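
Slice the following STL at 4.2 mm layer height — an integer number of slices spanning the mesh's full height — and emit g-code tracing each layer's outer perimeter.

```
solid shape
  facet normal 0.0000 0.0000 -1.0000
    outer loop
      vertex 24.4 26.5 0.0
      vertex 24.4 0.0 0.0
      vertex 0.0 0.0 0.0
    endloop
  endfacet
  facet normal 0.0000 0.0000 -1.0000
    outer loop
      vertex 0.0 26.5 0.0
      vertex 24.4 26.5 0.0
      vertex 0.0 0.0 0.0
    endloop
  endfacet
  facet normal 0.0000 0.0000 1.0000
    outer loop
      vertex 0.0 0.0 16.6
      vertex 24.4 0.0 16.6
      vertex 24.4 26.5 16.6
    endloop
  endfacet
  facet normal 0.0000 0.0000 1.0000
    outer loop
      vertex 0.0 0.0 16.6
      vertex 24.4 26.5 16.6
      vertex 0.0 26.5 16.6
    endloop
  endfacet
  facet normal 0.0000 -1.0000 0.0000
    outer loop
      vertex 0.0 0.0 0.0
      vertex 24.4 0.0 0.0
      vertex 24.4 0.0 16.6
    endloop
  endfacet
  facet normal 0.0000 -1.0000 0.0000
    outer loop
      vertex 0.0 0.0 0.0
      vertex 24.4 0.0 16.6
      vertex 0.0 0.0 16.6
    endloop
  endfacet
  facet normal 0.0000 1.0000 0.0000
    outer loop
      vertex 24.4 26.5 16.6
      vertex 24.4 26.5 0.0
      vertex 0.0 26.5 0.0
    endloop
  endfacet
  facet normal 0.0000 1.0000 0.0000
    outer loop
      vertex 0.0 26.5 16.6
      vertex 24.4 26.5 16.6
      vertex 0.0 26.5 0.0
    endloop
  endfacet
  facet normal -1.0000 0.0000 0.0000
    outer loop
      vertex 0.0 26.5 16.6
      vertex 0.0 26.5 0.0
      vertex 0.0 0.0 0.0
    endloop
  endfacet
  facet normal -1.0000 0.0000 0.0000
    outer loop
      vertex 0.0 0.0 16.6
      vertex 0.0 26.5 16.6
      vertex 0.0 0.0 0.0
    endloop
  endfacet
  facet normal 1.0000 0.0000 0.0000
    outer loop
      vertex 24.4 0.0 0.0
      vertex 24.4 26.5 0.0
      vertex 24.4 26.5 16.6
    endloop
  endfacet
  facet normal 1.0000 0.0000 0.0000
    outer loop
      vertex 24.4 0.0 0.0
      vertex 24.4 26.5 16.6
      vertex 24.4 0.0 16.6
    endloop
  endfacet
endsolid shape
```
; perimeter-only toolpath
G21 ; units = mm
G90 ; absolute positioning
G28 ; home
; layer 1
G0 Z4.2
G0 X0.0 Y0.0
G1 X24.4 Y0.0
G1 X24.4 Y26.5
G1 X0.0 Y26.5
G1 X0.0 Y0.0
; layer 2
G0 Z8.3
G0 X0.0 Y0.0
G1 X24.4 Y0.0
G1 X24.4 Y26.5
G1 X0.0 Y26.5
G1 X0.0 Y0.0
; layer 3
G0 Z12.5
G0 X0.0 Y0.0
G1 X24.4 Y0.0
G1 X24.4 Y26.5
G1 X0.0 Y26.5
G1 X0.0 Y0.0
; layer 4
G0 Z16.6
G0 X0.0 Y0.0
G1 X24.4 Y0.0
G1 X24.4 Y26.5
G1 X0.0 Y26.5
G1 X0.0 Y0.0
M2 ; end

The solid is a rectangular box, roughly 24.4 × 26.5 mm footprint and 16.6 mm tall. Slicing at Δz = 4.2 mm — 4 equal slices spanning the solid's height, so layer i sits at z = i·h/4 — gives 4 non-empty perimeters. Each is a 4-segment closed polygon; G0 lifts to the layer z and rapids to the start vertex, then G1 traces the edges.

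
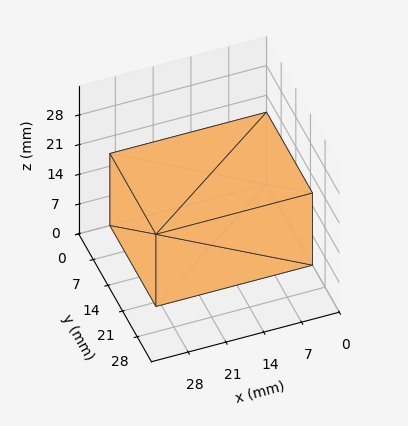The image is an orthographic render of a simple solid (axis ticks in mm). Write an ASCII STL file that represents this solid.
Reading the render: the shape is a rectangular box, roughly 29 × 22 mm footprint and 17 mm tall (dimensions read to the nearest mm from the axis ticks). For the STL, each face is triangulated and given an outward normal.

solid part
  facet normal 0.0000 0.0000 -1.0000
    outer loop
      vertex 29.00 22.00 0.00
      vertex 29.00 0.00 0.00
      vertex 0.00 0.00 0.00
    endloop
  endfacet
  facet normal 0.0000 0.0000 -1.0000
    outer loop
      vertex 0.00 22.00 0.00
      vertex 29.00 22.00 0.00
      vertex 0.00 0.00 0.00
    endloop
  endfacet
  facet normal 0.0000 0.0000 1.0000
    outer loop
      vertex 0.00 0.00 17.00
      vertex 29.00 0.00 17.00
      vertex 29.00 22.00 17.00
    endloop
  endfacet
  facet normal 0.0000 0.0000 1.0000
    outer loop
      vertex 0.00 0.00 17.00
      vertex 29.00 22.00 17.00
      vertex 0.00 22.00 17.00
    endloop
  endfacet
  facet normal 0.0000 -1.0000 0.0000
    outer loop
      vertex 0.00 0.00 0.00
      vertex 29.00 0.00 0.00
      vertex 29.00 0.00 17.00
    endloop
  endfacet
  facet normal 0.0000 -1.0000 0.0000
    outer loop
      vertex 0.00 0.00 0.00
      vertex 29.00 0.00 17.00
      vertex 0.00 0.00 17.00
    endloop
  endfacet
  facet normal 0.0000 1.0000 0.0000
    outer loop
      vertex 29.00 22.00 17.00
      vertex 29.00 22.00 0.00
      vertex 0.00 22.00 0.00
    endloop
  endfacet
  facet normal 0.0000 1.0000 0.0000
    outer loop
      vertex 0.00 22.00 17.00
      vertex 29.00 22.00 17.00
      vertex 0.00 22.00 0.00
    endloop
  endfacet
  facet normal -1.0000 0.0000 0.0000
    outer loop
      vertex 0.00 22.00 17.00
      vertex 0.00 22.00 0.00
      vertex 0.00 0.00 0.00
    endloop
  endfacet
  facet normal -1.0000 0.0000 0.0000
    outer loop
      vertex 0.00 0.00 17.00
      vertex 0.00 22.00 17.00
      vertex 0.00 0.00 0.00
    endloop
  endfacet
  facet normal 1.0000 0.0000 0.0000
    outer loop
      vertex 29.00 0.00 0.00
      vertex 29.00 22.00 0.00
      vertex 29.00 22.00 17.00
    endloop
  endfacet
  facet normal 1.0000 0.0000 0.0000
    outer loop
      vertex 29.00 0.00 0.00
      vertex 29.00 22.00 17.00
      vertex 29.00 0.00 17.00
    endloop
  endfacet
endsolid part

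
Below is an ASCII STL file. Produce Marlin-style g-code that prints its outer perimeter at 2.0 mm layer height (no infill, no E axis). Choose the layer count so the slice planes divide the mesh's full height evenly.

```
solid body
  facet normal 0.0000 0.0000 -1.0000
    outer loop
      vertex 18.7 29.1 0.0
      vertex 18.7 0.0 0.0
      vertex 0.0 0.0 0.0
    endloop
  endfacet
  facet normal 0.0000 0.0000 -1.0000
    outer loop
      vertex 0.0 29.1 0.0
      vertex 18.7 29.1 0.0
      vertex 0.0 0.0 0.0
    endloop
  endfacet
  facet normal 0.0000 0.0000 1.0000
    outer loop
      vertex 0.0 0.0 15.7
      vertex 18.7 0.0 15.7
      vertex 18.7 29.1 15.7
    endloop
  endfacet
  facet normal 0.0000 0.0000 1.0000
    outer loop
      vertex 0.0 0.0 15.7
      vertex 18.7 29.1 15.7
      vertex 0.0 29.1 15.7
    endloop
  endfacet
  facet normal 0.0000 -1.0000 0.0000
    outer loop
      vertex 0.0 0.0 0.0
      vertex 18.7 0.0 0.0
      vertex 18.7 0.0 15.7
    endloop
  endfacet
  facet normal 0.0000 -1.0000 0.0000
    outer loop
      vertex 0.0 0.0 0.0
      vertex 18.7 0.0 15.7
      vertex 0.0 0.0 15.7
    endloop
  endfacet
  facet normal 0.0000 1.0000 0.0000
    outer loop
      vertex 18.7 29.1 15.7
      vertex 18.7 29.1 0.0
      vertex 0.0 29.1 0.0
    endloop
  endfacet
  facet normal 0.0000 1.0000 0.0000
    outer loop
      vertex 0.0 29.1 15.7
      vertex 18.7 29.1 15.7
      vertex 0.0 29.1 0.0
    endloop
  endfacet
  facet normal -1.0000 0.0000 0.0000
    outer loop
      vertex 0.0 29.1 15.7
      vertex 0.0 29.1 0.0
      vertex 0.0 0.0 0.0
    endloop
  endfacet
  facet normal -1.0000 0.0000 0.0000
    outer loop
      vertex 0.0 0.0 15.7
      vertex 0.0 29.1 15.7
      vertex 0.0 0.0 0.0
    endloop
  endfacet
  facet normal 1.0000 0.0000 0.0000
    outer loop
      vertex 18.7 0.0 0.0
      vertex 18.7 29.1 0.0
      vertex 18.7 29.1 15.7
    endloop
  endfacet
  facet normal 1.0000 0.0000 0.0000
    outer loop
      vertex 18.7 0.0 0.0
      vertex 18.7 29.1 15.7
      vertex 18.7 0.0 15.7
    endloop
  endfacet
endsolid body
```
; perimeter-only toolpath
G21 ; units = mm
G90 ; absolute positioning
G28 ; home
; layer 1
G0 Z2.0
G0 X0.0 Y0.0
G1 X18.7 Y0.0
G1 X18.7 Y29.1
G1 X0.0 Y29.1
G1 X0.0 Y0.0
; layer 2
G0 Z3.9
G0 X0.0 Y0.0
G1 X18.7 Y0.0
G1 X18.7 Y29.1
G1 X0.0 Y29.1
G1 X0.0 Y0.0
; layer 3
G0 Z5.9
G0 X0.0 Y0.0
G1 X18.7 Y0.0
G1 X18.7 Y29.1
G1 X0.0 Y29.1
G1 X0.0 Y0.0
; layer 4
G0 Z7.8
G0 X0.0 Y0.0
G1 X18.7 Y0.0
G1 X18.7 Y29.1
G1 X0.0 Y29.1
G1 X0.0 Y0.0
; layer 5
G0 Z9.8
G0 X0.0 Y0.0
G1 X18.7 Y0.0
G1 X18.7 Y29.1
G1 X0.0 Y29.1
G1 X0.0 Y0.0
; layer 6
G0 Z11.8
G0 X0.0 Y0.0
G1 X18.7 Y0.0
G1 X18.7 Y29.1
G1 X0.0 Y29.1
G1 X0.0 Y0.0
; layer 7
G0 Z13.7
G0 X0.0 Y0.0
G1 X18.7 Y0.0
G1 X18.7 Y29.1
G1 X0.0 Y29.1
G1 X0.0 Y0.0
; layer 8
G0 Z15.7
G0 X0.0 Y0.0
G1 X18.7 Y0.0
G1 X18.7 Y29.1
G1 X0.0 Y29.1
G1 X0.0 Y0.0
M2 ; end

The solid is a rectangular box, roughly 18.7 × 29.1 mm footprint and 15.7 mm tall. Slicing at Δz = 2.0 mm — 8 equal slices spanning the solid's height, so layer i sits at z = i·h/8 — gives 8 non-empty perimeters. Each is a 4-segment closed polygon; G0 lifts to the layer z and rapids to the start vertex, then G1 traces the edges.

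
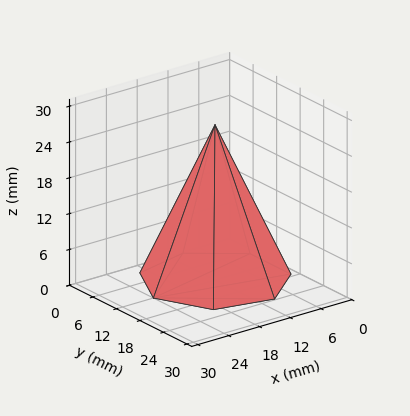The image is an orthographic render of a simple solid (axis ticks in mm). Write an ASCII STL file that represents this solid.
Reading the render: the shape is a regular 7-sided pyramid, base circumscribed radius ≈ 12 mm, apex at z ≈ 26 mm (dimensions read to the nearest mm from the axis ticks). For the STL, each face is triangulated and given an outward normal.

solid part
  facet normal 0.0000 0.0000 -1.0000
    outer loop
      vertex 9.330 23.699 0.000
      vertex 19.482 21.382 0.000
      vertex 24.000 12.000 0.000
    endloop
  endfacet
  facet normal 0.0000 0.0000 -1.0000
    outer loop
      vertex 1.188 17.207 0.000
      vertex 9.330 23.699 0.000
      vertex 24.000 12.000 0.000
    endloop
  endfacet
  facet normal 0.0000 0.0000 -1.0000
    outer loop
      vertex 1.188 6.793 0.000
      vertex 1.188 17.207 0.000
      vertex 24.000 12.000 0.000
    endloop
  endfacet
  facet normal 0.0000 0.0000 -1.0000
    outer loop
      vertex 9.330 0.301 0.000
      vertex 1.188 6.793 0.000
      vertex 24.000 12.000 0.000
    endloop
  endfacet
  facet normal 0.0000 0.0000 -1.0000
    outer loop
      vertex 19.482 2.618 0.000
      vertex 9.330 0.301 0.000
      vertex 24.000 12.000 0.000
    endloop
  endfacet
  facet normal 0.8319 0.4006 0.3840
    outer loop
      vertex 24.000 12.000 0.000
      vertex 19.482 21.382 0.000
      vertex 12.000 12.000 26.000
    endloop
  endfacet
  facet normal 0.2055 0.9002 0.3840
    outer loop
      vertex 19.482 21.382 0.000
      vertex 9.330 23.699 0.000
      vertex 12.000 12.000 26.000
    endloop
  endfacet
  facet normal -0.5756 0.7219 0.3840
    outer loop
      vertex 9.330 23.699 0.000
      vertex 1.188 17.207 0.000
      vertex 12.000 12.000 26.000
    endloop
  endfacet
  facet normal -0.9233 0.0000 0.3840
    outer loop
      vertex 1.188 17.207 0.000
      vertex 1.188 6.793 0.000
      vertex 12.000 12.000 26.000
    endloop
  endfacet
  facet normal -0.5756 -0.7219 0.3840
    outer loop
      vertex 1.188 6.793 0.000
      vertex 9.330 0.301 0.000
      vertex 12.000 12.000 26.000
    endloop
  endfacet
  facet normal 0.2055 -0.9002 0.3840
    outer loop
      vertex 9.330 0.301 0.000
      vertex 19.482 2.618 0.000
      vertex 12.000 12.000 26.000
    endloop
  endfacet
  facet normal 0.8319 -0.4006 0.3840
    outer loop
      vertex 19.482 2.618 0.000
      vertex 24.000 12.000 0.000
      vertex 12.000 12.000 26.000
    endloop
  endfacet
endsolid part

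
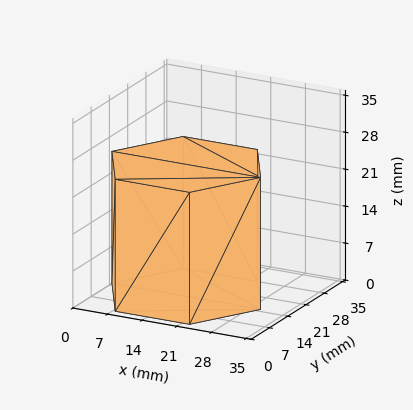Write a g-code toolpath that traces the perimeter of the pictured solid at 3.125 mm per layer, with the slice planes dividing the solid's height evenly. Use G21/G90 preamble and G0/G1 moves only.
Reading the render: the shape is a regular 6-sided prism (a cylinder approximated with 6 flat sides), circumscribed radius ≈ 15 mm, height ≈ 25 mm (dimensions read to the nearest mm from the axis ticks). For the g-code, the solid's height is divided into equal slices at the stated Δz and each level perimeter traced with G1 moves after a G0 lift.

; perimeter-only toolpath
G21 ; units = mm
G90 ; absolute positioning
G28 ; home
; layer 1
G0 Z3.125
G0 X30.000 Y15.000
G1 X22.500 Y27.990
G1 X7.500 Y27.990
G1 X0.000 Y15.000
G1 X7.500 Y2.010
G1 X22.500 Y2.010
G1 X30.000 Y15.000
; layer 2
G0 Z6.250
G0 X30.000 Y15.000
G1 X22.500 Y27.990
G1 X7.500 Y27.990
G1 X0.000 Y15.000
G1 X7.500 Y2.010
G1 X22.500 Y2.010
G1 X30.000 Y15.000
; layer 3
G0 Z9.375
G0 X30.000 Y15.000
G1 X22.500 Y27.990
G1 X7.500 Y27.990
G1 X0.000 Y15.000
G1 X7.500 Y2.010
G1 X22.500 Y2.010
G1 X30.000 Y15.000
; layer 4
G0 Z12.500
G0 X30.000 Y15.000
G1 X22.500 Y27.990
G1 X7.500 Y27.990
G1 X0.000 Y15.000
G1 X7.500 Y2.010
G1 X22.500 Y2.010
G1 X30.000 Y15.000
; layer 5
G0 Z15.625
G0 X30.000 Y15.000
G1 X22.500 Y27.990
G1 X7.500 Y27.990
G1 X0.000 Y15.000
G1 X7.500 Y2.010
G1 X22.500 Y2.010
G1 X30.000 Y15.000
; layer 6
G0 Z18.750
G0 X30.000 Y15.000
G1 X22.500 Y27.990
G1 X7.500 Y27.990
G1 X0.000 Y15.000
G1 X7.500 Y2.010
G1 X22.500 Y2.010
G1 X30.000 Y15.000
; layer 7
G0 Z21.875
G0 X30.000 Y15.000
G1 X22.500 Y27.990
G1 X7.500 Y27.990
G1 X0.000 Y15.000
G1 X7.500 Y2.010
G1 X22.500 Y2.010
G1 X30.000 Y15.000
; layer 8
G0 Z25.000
G0 X30.000 Y15.000
G1 X22.500 Y27.990
G1 X7.500 Y27.990
G1 X0.000 Y15.000
G1 X7.500 Y2.010
G1 X22.500 Y2.010
G1 X30.000 Y15.000
M2 ; end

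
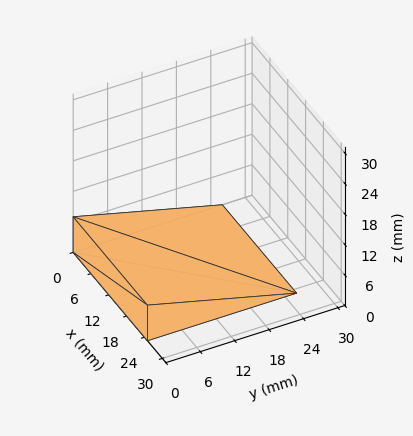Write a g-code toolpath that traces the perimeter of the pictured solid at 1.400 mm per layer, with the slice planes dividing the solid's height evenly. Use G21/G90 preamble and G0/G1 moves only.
Reading the render: the shape is a wedge (ramp): 25 × 26 mm base, rising to 7 mm along the y=0 edge and sloping linearly to z=0 at y=26 (dimensions read to the nearest mm from the axis ticks). For the g-code, the solid's height is divided into equal slices at the stated Δz and each level perimeter traced with G1 moves after a G0 lift.

; perimeter-only toolpath
G21 ; units = mm
G90 ; absolute positioning
G28 ; home
; layer 1
G0 Z1.400
G0 X0.000 Y0.000
G1 X25.000 Y0.000
G1 X25.000 Y20.800
G1 X0.000 Y20.800
G1 X0.000 Y0.000
; layer 2
G0 Z2.800
G0 X0.000 Y0.000
G1 X25.000 Y0.000
G1 X25.000 Y15.600
G1 X0.000 Y15.600
G1 X0.000 Y0.000
; layer 3
G0 Z4.200
G0 X0.000 Y0.000
G1 X25.000 Y0.000
G1 X25.000 Y10.400
G1 X0.000 Y10.400
G1 X0.000 Y0.000
; layer 4
G0 Z5.600
G0 X0.000 Y0.000
G1 X25.000 Y0.000
G1 X25.000 Y5.200
G1 X0.000 Y5.200
G1 X0.000 Y0.000
M2 ; end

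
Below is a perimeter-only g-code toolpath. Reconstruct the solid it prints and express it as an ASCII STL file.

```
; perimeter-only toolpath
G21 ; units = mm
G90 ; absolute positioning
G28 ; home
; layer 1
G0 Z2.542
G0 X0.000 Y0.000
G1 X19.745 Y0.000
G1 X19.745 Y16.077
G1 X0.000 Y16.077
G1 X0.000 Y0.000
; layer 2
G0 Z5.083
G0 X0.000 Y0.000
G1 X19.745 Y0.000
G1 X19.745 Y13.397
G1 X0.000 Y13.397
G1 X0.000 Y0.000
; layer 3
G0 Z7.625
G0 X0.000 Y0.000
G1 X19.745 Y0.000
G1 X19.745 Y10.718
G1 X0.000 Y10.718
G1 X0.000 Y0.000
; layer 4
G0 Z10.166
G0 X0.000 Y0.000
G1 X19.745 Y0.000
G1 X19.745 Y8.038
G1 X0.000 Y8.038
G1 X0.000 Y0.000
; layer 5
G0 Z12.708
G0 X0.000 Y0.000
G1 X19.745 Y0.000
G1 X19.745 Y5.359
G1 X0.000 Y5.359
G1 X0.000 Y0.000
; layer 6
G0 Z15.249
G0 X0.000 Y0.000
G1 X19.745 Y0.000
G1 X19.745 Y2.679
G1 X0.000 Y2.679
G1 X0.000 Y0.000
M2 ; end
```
solid part
  facet normal 0.0000 0.0000 -1.0000
    outer loop
      vertex 19.745 18.756 0.000
      vertex 19.745 0.000 0.000
      vertex 0.000 0.000 0.000
    endloop
  endfacet
  facet normal 0.0000 0.0000 -1.0000
    outer loop
      vertex 0.000 18.756 0.000
      vertex 19.745 18.756 0.000
      vertex 0.000 0.000 0.000
    endloop
  endfacet
  facet normal 0.0000 -1.0000 0.0000
    outer loop
      vertex 0.000 0.000 0.000
      vertex 19.745 0.000 0.000
      vertex 19.745 0.000 17.791
    endloop
  endfacet
  facet normal 0.0000 -1.0000 0.0000
    outer loop
      vertex 0.000 0.000 0.000
      vertex 19.745 0.000 17.791
      vertex 0.000 0.000 17.791
    endloop
  endfacet
  facet normal 0.0000 0.6882 0.7255
    outer loop
      vertex 0.000 0.000 17.791
      vertex 19.745 0.000 17.791
      vertex 19.745 18.756 0.000
    endloop
  endfacet
  facet normal 0.0000 0.6882 0.7255
    outer loop
      vertex 0.000 0.000 17.791
      vertex 19.745 18.756 0.000
      vertex 0.000 18.756 0.000
    endloop
  endfacet
  facet normal -1.0000 0.0000 0.0000
    outer loop
      vertex 0.000 0.000 17.791
      vertex 0.000 18.756 0.000
      vertex 0.000 0.000 0.000
    endloop
  endfacet
  facet normal 1.0000 0.0000 0.0000
    outer loop
      vertex 19.745 0.000 0.000
      vertex 19.745 18.756 0.000
      vertex 19.745 0.000 17.791
    endloop
  endfacet
endsolid part

The G0 Z moves step by Δz≈2.542 mm. The G1 loops shrink linearly with z, so the solid tapers from its base footprint up to z≈17.8. Closing with a flat bottom cap and the tapered top and triangulating gives 8 facets — a wedge (ramp): 19.7 × 18.8 mm base, rising to 17.8 mm along the y=0 edge and sloping linearly to z=0 at y=18.8.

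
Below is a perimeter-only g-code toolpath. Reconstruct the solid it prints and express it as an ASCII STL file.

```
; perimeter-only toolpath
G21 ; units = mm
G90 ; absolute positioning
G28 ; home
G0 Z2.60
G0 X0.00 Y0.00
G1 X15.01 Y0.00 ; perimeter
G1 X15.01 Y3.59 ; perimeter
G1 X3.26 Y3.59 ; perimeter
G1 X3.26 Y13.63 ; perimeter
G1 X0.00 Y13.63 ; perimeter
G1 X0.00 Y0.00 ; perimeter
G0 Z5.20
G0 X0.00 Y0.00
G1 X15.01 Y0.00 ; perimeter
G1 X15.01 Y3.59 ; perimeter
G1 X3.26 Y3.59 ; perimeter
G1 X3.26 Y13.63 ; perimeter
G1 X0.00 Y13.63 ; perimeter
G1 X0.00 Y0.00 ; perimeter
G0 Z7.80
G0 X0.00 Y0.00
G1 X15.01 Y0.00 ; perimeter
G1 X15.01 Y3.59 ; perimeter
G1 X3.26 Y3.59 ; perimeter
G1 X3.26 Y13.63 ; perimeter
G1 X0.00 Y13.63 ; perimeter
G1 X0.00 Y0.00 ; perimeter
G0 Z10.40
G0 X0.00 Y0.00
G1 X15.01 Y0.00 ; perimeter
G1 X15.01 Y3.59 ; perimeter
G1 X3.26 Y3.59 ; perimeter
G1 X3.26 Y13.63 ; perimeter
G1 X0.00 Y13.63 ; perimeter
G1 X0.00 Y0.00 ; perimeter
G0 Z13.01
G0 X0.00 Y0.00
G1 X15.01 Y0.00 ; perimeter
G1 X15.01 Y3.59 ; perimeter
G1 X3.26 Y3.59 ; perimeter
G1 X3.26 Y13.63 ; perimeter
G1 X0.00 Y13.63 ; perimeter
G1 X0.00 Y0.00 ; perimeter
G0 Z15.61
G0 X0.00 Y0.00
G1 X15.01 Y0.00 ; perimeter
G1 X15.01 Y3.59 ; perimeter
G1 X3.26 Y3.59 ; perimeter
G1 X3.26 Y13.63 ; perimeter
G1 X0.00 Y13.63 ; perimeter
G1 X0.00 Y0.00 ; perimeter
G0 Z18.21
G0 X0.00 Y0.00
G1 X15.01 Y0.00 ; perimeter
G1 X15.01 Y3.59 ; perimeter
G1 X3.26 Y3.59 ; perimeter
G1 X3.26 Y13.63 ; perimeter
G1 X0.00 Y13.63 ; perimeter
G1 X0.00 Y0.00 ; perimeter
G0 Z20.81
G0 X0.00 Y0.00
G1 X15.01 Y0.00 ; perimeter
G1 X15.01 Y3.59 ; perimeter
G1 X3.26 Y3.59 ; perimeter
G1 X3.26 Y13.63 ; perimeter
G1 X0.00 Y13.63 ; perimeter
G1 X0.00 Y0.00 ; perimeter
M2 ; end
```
solid part
  facet normal 0.0000 0.0000 -1.0000
    outer loop
      vertex 15.01 3.59 0.00
      vertex 15.01 0.00 0.00
      vertex 0.00 0.00 0.00
    endloop
  endfacet
  facet normal 0.0000 0.0000 -1.0000
    outer loop
      vertex 3.26 3.59 0.00
      vertex 15.01 3.59 0.00
      vertex 0.00 0.00 0.00
    endloop
  endfacet
  facet normal 0.0000 0.0000 -1.0000
    outer loop
      vertex 3.26 13.63 0.00
      vertex 3.26 3.59 0.00
      vertex 0.00 0.00 0.00
    endloop
  endfacet
  facet normal 0.0000 0.0000 -1.0000
    outer loop
      vertex 0.00 13.63 0.00
      vertex 3.26 13.63 0.00
      vertex 0.00 0.00 0.00
    endloop
  endfacet
  facet normal 0.0000 0.0000 1.0000
    outer loop
      vertex 0.00 0.00 20.81
      vertex 15.01 0.00 20.81
      vertex 15.01 3.59 20.81
    endloop
  endfacet
  facet normal 0.0000 0.0000 1.0000
    outer loop
      vertex 0.00 0.00 20.81
      vertex 15.01 3.59 20.81
      vertex 3.26 3.59 20.81
    endloop
  endfacet
  facet normal 0.0000 0.0000 1.0000
    outer loop
      vertex 0.00 0.00 20.81
      vertex 3.26 3.59 20.81
      vertex 3.26 13.63 20.81
    endloop
  endfacet
  facet normal 0.0000 0.0000 1.0000
    outer loop
      vertex 0.00 0.00 20.81
      vertex 3.26 13.63 20.81
      vertex 0.00 13.63 20.81
    endloop
  endfacet
  facet normal 0.0000 -1.0000 0.0000
    outer loop
      vertex 0.00 0.00 0.00
      vertex 15.01 0.00 0.00
      vertex 15.01 0.00 20.81
    endloop
  endfacet
  facet normal 0.0000 -1.0000 0.0000
    outer loop
      vertex 0.00 0.00 0.00
      vertex 15.01 0.00 20.81
      vertex 0.00 0.00 20.81
    endloop
  endfacet
  facet normal 1.0000 0.0000 0.0000
    outer loop
      vertex 15.01 0.00 0.00
      vertex 15.01 3.59 0.00
      vertex 15.01 3.59 20.81
    endloop
  endfacet
  facet normal 1.0000 0.0000 0.0000
    outer loop
      vertex 15.01 0.00 0.00
      vertex 15.01 3.59 20.81
      vertex 15.01 0.00 20.81
    endloop
  endfacet
  facet normal 0.0000 1.0000 0.0000
    outer loop
      vertex 15.01 3.59 0.00
      vertex 3.26 3.59 0.00
      vertex 3.26 3.59 20.81
    endloop
  endfacet
  facet normal 0.0000 1.0000 0.0000
    outer loop
      vertex 15.01 3.59 0.00
      vertex 3.26 3.59 20.81
      vertex 15.01 3.59 20.81
    endloop
  endfacet
  facet normal 1.0000 0.0000 0.0000
    outer loop
      vertex 3.26 3.59 0.00
      vertex 3.26 13.63 0.00
      vertex 3.26 13.63 20.81
    endloop
  endfacet
  facet normal 1.0000 0.0000 0.0000
    outer loop
      vertex 3.26 3.59 0.00
      vertex 3.26 13.63 20.81
      vertex 3.26 3.59 20.81
    endloop
  endfacet
  facet normal 0.0000 1.0000 0.0000
    outer loop
      vertex 3.26 13.63 0.00
      vertex 0.00 13.63 0.00
      vertex 0.00 13.63 20.81
    endloop
  endfacet
  facet normal 0.0000 1.0000 0.0000
    outer loop
      vertex 3.26 13.63 0.00
      vertex 0.00 13.63 20.81
      vertex 3.26 13.63 20.81
    endloop
  endfacet
  facet normal -1.0000 0.0000 0.0000
    outer loop
      vertex 0.00 13.63 0.00
      vertex 0.00 0.00 0.00
      vertex 0.00 0.00 20.81
    endloop
  endfacet
  facet normal -1.0000 0.0000 0.0000
    outer loop
      vertex 0.00 13.63 0.00
      vertex 0.00 0.00 20.81
      vertex 0.00 13.63 20.81
    endloop
  endfacet
endsolid part

The G0 Z moves step by Δz≈2.60 mm. Every layer's G1 loop is the same polygon, so the solid is a straight extrusion of it from z=0 to z≈20.8. Closing with flat bottom and top caps and triangulating gives 20 facets — an L-shaped prism: outer 15 × 13.6 mm, arm thicknesses ≈ 3.59 mm (horizontal) and 3.26 mm (vertical), extruded 20.8 mm in z.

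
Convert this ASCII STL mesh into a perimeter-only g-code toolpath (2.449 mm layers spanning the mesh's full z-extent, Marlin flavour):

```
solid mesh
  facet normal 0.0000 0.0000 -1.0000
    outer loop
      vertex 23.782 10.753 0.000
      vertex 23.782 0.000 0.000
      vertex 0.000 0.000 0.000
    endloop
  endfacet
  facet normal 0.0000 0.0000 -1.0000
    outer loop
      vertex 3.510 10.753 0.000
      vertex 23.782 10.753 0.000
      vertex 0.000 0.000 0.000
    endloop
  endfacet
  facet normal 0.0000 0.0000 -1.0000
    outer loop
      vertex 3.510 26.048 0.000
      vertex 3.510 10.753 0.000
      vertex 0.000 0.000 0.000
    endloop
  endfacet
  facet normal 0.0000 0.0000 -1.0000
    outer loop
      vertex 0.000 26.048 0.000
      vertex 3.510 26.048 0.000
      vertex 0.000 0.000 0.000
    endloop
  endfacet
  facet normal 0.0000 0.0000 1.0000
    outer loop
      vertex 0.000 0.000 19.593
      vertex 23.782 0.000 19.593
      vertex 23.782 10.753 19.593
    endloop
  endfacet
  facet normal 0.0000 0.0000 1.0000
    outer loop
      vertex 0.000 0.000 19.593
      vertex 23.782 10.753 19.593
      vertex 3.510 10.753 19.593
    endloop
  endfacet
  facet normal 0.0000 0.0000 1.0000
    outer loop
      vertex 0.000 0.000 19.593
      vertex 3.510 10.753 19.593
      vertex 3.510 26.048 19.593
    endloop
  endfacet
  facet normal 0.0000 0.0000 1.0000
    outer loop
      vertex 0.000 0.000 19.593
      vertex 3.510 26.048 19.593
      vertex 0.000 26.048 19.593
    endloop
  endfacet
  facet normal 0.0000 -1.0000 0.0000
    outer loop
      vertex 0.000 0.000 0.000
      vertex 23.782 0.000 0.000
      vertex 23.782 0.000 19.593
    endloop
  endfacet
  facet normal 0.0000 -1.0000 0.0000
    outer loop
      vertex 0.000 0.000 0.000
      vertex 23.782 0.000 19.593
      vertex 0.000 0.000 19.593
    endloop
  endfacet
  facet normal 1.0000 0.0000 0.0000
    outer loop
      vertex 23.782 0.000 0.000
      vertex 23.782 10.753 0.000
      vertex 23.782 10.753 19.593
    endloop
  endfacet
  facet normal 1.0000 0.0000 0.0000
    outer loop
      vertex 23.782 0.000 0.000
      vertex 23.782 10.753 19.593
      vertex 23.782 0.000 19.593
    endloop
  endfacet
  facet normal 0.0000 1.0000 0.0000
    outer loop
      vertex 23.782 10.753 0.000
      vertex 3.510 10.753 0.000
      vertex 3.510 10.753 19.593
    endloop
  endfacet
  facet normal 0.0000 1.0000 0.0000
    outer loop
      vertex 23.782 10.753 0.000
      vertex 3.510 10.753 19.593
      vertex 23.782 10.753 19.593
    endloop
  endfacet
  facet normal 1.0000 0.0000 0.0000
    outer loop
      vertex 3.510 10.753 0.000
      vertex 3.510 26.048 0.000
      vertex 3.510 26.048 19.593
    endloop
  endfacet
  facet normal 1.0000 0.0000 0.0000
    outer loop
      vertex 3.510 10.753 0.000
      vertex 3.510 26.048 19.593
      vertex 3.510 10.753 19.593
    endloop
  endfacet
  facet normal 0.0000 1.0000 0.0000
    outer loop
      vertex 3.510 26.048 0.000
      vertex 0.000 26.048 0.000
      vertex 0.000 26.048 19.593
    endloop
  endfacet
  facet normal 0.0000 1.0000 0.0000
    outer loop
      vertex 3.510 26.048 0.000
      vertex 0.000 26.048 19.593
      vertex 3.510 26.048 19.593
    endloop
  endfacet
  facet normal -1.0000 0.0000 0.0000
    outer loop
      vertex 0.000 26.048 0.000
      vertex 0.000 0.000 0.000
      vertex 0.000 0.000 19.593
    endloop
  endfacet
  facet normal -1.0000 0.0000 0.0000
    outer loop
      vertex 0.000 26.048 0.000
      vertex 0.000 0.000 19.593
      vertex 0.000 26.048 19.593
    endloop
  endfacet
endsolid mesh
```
; perimeter-only toolpath
G21 ; units = mm
G90 ; absolute positioning
G28 ; home
; layer 1
G0 Z2.449
G0 X0.000 Y0.000
G1 X23.782 Y0.000
G1 X23.782 Y10.753
G1 X3.510 Y10.753
G1 X3.510 Y26.048
G1 X0.000 Y26.048
G1 X0.000 Y0.000
; layer 2
G0 Z4.898
G0 X0.000 Y0.000
G1 X23.782 Y0.000
G1 X23.782 Y10.753
G1 X3.510 Y10.753
G1 X3.510 Y26.048
G1 X0.000 Y26.048
G1 X0.000 Y0.000
; layer 3
G0 Z7.347
G0 X0.000 Y0.000
G1 X23.782 Y0.000
G1 X23.782 Y10.753
G1 X3.510 Y10.753
G1 X3.510 Y26.048
G1 X0.000 Y26.048
G1 X0.000 Y0.000
; layer 4
G0 Z9.796
G0 X0.000 Y0.000
G1 X23.782 Y0.000
G1 X23.782 Y10.753
G1 X3.510 Y10.753
G1 X3.510 Y26.048
G1 X0.000 Y26.048
G1 X0.000 Y0.000
; layer 5
G0 Z12.246
G0 X0.000 Y0.000
G1 X23.782 Y0.000
G1 X23.782 Y10.753
G1 X3.510 Y10.753
G1 X3.510 Y26.048
G1 X0.000 Y26.048
G1 X0.000 Y0.000
; layer 6
G0 Z14.695
G0 X0.000 Y0.000
G1 X23.782 Y0.000
G1 X23.782 Y10.753
G1 X3.510 Y10.753
G1 X3.510 Y26.048
G1 X0.000 Y26.048
G1 X0.000 Y0.000
; layer 7
G0 Z17.144
G0 X0.000 Y0.000
G1 X23.782 Y0.000
G1 X23.782 Y10.753
G1 X3.510 Y10.753
G1 X3.510 Y26.048
G1 X0.000 Y26.048
G1 X0.000 Y0.000
; layer 8
G0 Z19.593
G0 X0.000 Y0.000
G1 X23.782 Y0.000
G1 X23.782 Y10.753
G1 X3.510 Y10.753
G1 X3.510 Y26.048
G1 X0.000 Y26.048
G1 X0.000 Y0.000
M2 ; end

The solid is an L-shaped prism: outer 23.8 × 26 mm, arm thicknesses ≈ 10.8 mm (horizontal) and 3.51 mm (vertical), extruded 19.6 mm in z. Slicing at Δz = 2.449 mm — 8 equal slices spanning the solid's height, so layer i sits at z = i·h/8 — gives 8 non-empty perimeters. Each is a 6-segment closed polygon; G0 lifts to the layer z and rapids to the start vertex, then G1 traces the edges.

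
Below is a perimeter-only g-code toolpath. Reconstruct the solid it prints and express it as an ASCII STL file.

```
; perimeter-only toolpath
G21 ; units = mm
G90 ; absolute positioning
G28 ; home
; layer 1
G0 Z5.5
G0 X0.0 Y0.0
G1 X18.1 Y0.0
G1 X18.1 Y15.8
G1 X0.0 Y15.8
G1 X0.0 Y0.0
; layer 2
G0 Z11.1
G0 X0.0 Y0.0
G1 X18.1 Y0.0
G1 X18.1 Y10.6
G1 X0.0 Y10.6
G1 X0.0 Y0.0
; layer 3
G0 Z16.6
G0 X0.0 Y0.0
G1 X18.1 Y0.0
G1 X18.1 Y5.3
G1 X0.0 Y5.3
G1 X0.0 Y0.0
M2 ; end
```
solid part
  facet normal 0.0000 0.0000 -1.0000
    outer loop
      vertex 18.1 21.1 0.0
      vertex 18.1 0.0 0.0
      vertex 0.0 0.0 0.0
    endloop
  endfacet
  facet normal 0.0000 0.0000 -1.0000
    outer loop
      vertex 0.0 21.1 0.0
      vertex 18.1 21.1 0.0
      vertex 0.0 0.0 0.0
    endloop
  endfacet
  facet normal 0.0000 -1.0000 0.0000
    outer loop
      vertex 0.0 0.0 0.0
      vertex 18.1 0.0 0.0
      vertex 18.1 0.0 22.2
    endloop
  endfacet
  facet normal 0.0000 -1.0000 0.0000
    outer loop
      vertex 0.0 0.0 0.0
      vertex 18.1 0.0 22.2
      vertex 0.0 0.0 22.2
    endloop
  endfacet
  facet normal 0.0000 0.7248 0.6889
    outer loop
      vertex 0.0 0.0 22.2
      vertex 18.1 0.0 22.2
      vertex 18.1 21.1 0.0
    endloop
  endfacet
  facet normal 0.0000 0.7248 0.6889
    outer loop
      vertex 0.0 0.0 22.2
      vertex 18.1 21.1 0.0
      vertex 0.0 21.1 0.0
    endloop
  endfacet
  facet normal -1.0000 0.0000 0.0000
    outer loop
      vertex 0.0 0.0 22.2
      vertex 0.0 21.1 0.0
      vertex 0.0 0.0 0.0
    endloop
  endfacet
  facet normal 1.0000 0.0000 0.0000
    outer loop
      vertex 18.1 0.0 0.0
      vertex 18.1 21.1 0.0
      vertex 18.1 0.0 22.2
    endloop
  endfacet
endsolid part

The G0 Z moves step by Δz≈5.5 mm. The G1 loops shrink linearly with z, so the solid tapers from its base footprint up to z≈22.2. Closing with a flat bottom cap and the tapered top and triangulating gives 8 facets — a wedge (ramp): 18.1 × 21.1 mm base, rising to 22.2 mm along the y=0 edge and sloping linearly to z=0 at y=21.1.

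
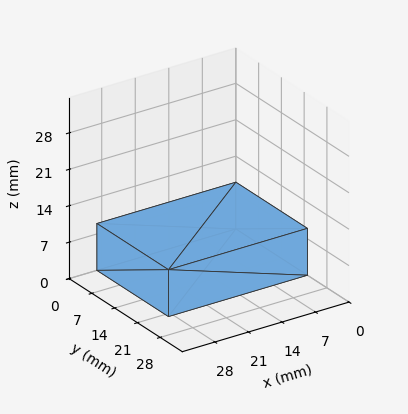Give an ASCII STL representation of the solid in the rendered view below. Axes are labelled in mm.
Reading the render: the shape is a rectangular box, roughly 29 × 22 mm footprint and 9 mm tall (dimensions read to the nearest mm from the axis ticks). For the STL, each face is triangulated and given an outward normal.

solid part
  facet normal 0.0000 0.0000 -1.0000
    outer loop
      vertex 29.00 22.00 0.00
      vertex 29.00 0.00 0.00
      vertex 0.00 0.00 0.00
    endloop
  endfacet
  facet normal 0.0000 0.0000 -1.0000
    outer loop
      vertex 0.00 22.00 0.00
      vertex 29.00 22.00 0.00
      vertex 0.00 0.00 0.00
    endloop
  endfacet
  facet normal 0.0000 0.0000 1.0000
    outer loop
      vertex 0.00 0.00 9.00
      vertex 29.00 0.00 9.00
      vertex 29.00 22.00 9.00
    endloop
  endfacet
  facet normal 0.0000 0.0000 1.0000
    outer loop
      vertex 0.00 0.00 9.00
      vertex 29.00 22.00 9.00
      vertex 0.00 22.00 9.00
    endloop
  endfacet
  facet normal 0.0000 -1.0000 0.0000
    outer loop
      vertex 0.00 0.00 0.00
      vertex 29.00 0.00 0.00
      vertex 29.00 0.00 9.00
    endloop
  endfacet
  facet normal 0.0000 -1.0000 0.0000
    outer loop
      vertex 0.00 0.00 0.00
      vertex 29.00 0.00 9.00
      vertex 0.00 0.00 9.00
    endloop
  endfacet
  facet normal 0.0000 1.0000 0.0000
    outer loop
      vertex 29.00 22.00 9.00
      vertex 29.00 22.00 0.00
      vertex 0.00 22.00 0.00
    endloop
  endfacet
  facet normal 0.0000 1.0000 0.0000
    outer loop
      vertex 0.00 22.00 9.00
      vertex 29.00 22.00 9.00
      vertex 0.00 22.00 0.00
    endloop
  endfacet
  facet normal -1.0000 0.0000 0.0000
    outer loop
      vertex 0.00 22.00 9.00
      vertex 0.00 22.00 0.00
      vertex 0.00 0.00 0.00
    endloop
  endfacet
  facet normal -1.0000 0.0000 0.0000
    outer loop
      vertex 0.00 0.00 9.00
      vertex 0.00 22.00 9.00
      vertex 0.00 0.00 0.00
    endloop
  endfacet
  facet normal 1.0000 0.0000 0.0000
    outer loop
      vertex 29.00 0.00 0.00
      vertex 29.00 22.00 0.00
      vertex 29.00 22.00 9.00
    endloop
  endfacet
  facet normal 1.0000 0.0000 0.0000
    outer loop
      vertex 29.00 0.00 0.00
      vertex 29.00 22.00 9.00
      vertex 29.00 0.00 9.00
    endloop
  endfacet
endsolid part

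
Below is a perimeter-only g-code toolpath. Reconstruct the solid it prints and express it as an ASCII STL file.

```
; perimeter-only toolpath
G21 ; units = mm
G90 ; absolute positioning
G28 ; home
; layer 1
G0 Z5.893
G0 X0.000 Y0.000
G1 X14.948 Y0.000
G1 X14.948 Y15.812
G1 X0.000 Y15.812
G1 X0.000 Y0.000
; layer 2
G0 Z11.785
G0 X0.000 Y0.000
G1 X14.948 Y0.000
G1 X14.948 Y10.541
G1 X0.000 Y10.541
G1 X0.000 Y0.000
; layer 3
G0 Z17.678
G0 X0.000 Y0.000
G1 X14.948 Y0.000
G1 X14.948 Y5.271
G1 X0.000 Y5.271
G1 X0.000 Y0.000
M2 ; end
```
solid part
  facet normal 0.0000 0.0000 -1.0000
    outer loop
      vertex 14.948 21.083 0.000
      vertex 14.948 0.000 0.000
      vertex 0.000 0.000 0.000
    endloop
  endfacet
  facet normal 0.0000 0.0000 -1.0000
    outer loop
      vertex 0.000 21.083 0.000
      vertex 14.948 21.083 0.000
      vertex 0.000 0.000 0.000
    endloop
  endfacet
  facet normal 0.0000 -1.0000 0.0000
    outer loop
      vertex 0.000 0.000 0.000
      vertex 14.948 0.000 0.000
      vertex 14.948 0.000 23.570
    endloop
  endfacet
  facet normal 0.0000 -1.0000 0.0000
    outer loop
      vertex 0.000 0.000 0.000
      vertex 14.948 0.000 23.570
      vertex 0.000 0.000 23.570
    endloop
  endfacet
  facet normal 0.0000 0.7453 0.6667
    outer loop
      vertex 0.000 0.000 23.570
      vertex 14.948 0.000 23.570
      vertex 14.948 21.083 0.000
    endloop
  endfacet
  facet normal 0.0000 0.7453 0.6667
    outer loop
      vertex 0.000 0.000 23.570
      vertex 14.948 21.083 0.000
      vertex 0.000 21.083 0.000
    endloop
  endfacet
  facet normal -1.0000 0.0000 0.0000
    outer loop
      vertex 0.000 0.000 23.570
      vertex 0.000 21.083 0.000
      vertex 0.000 0.000 0.000
    endloop
  endfacet
  facet normal 1.0000 0.0000 0.0000
    outer loop
      vertex 14.948 0.000 0.000
      vertex 14.948 21.083 0.000
      vertex 14.948 0.000 23.570
    endloop
  endfacet
endsolid part

The G0 Z moves step by Δz≈5.893 mm. The G1 loops shrink linearly with z, so the solid tapers from its base footprint up to z≈23.6. Closing with a flat bottom cap and the tapered top and triangulating gives 8 facets — a wedge (ramp): 14.9 × 21.1 mm base, rising to 23.6 mm along the y=0 edge and sloping linearly to z=0 at y=21.1.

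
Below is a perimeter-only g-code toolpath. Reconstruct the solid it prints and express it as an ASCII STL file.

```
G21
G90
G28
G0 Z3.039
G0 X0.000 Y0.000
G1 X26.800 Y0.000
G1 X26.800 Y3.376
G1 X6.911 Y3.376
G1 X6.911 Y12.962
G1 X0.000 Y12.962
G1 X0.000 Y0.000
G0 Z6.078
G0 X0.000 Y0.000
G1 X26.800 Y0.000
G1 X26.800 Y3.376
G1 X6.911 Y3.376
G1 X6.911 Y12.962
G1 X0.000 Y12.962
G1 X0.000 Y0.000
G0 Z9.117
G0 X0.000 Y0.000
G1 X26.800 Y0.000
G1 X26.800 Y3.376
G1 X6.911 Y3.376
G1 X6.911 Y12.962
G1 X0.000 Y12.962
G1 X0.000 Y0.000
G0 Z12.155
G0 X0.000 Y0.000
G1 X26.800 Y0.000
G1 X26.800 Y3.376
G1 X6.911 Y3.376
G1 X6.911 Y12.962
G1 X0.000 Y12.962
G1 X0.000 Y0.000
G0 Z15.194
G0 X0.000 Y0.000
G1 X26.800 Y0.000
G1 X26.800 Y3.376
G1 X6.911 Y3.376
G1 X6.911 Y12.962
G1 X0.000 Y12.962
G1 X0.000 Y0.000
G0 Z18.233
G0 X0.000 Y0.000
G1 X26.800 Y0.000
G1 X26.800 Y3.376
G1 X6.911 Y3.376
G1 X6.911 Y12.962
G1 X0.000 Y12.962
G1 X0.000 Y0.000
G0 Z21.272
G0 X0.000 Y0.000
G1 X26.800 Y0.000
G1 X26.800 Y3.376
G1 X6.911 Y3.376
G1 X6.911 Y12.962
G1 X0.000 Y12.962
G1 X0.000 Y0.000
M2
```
solid part
  facet normal 0.0000 0.0000 -1.0000
    outer loop
      vertex 26.800 3.376 0.000
      vertex 26.800 0.000 0.000
      vertex 0.000 0.000 0.000
    endloop
  endfacet
  facet normal 0.0000 0.0000 -1.0000
    outer loop
      vertex 6.911 3.376 0.000
      vertex 26.800 3.376 0.000
      vertex 0.000 0.000 0.000
    endloop
  endfacet
  facet normal 0.0000 0.0000 -1.0000
    outer loop
      vertex 6.911 12.962 0.000
      vertex 6.911 3.376 0.000
      vertex 0.000 0.000 0.000
    endloop
  endfacet
  facet normal 0.0000 0.0000 -1.0000
    outer loop
      vertex 0.000 12.962 0.000
      vertex 6.911 12.962 0.000
      vertex 0.000 0.000 0.000
    endloop
  endfacet
  facet normal 0.0000 0.0000 1.0000
    outer loop
      vertex 0.000 0.000 21.272
      vertex 26.800 0.000 21.272
      vertex 26.800 3.376 21.272
    endloop
  endfacet
  facet normal 0.0000 0.0000 1.0000
    outer loop
      vertex 0.000 0.000 21.272
      vertex 26.800 3.376 21.272
      vertex 6.911 3.376 21.272
    endloop
  endfacet
  facet normal 0.0000 0.0000 1.0000
    outer loop
      vertex 0.000 0.000 21.272
      vertex 6.911 3.376 21.272
      vertex 6.911 12.962 21.272
    endloop
  endfacet
  facet normal 0.0000 0.0000 1.0000
    outer loop
      vertex 0.000 0.000 21.272
      vertex 6.911 12.962 21.272
      vertex 0.000 12.962 21.272
    endloop
  endfacet
  facet normal 0.0000 -1.0000 0.0000
    outer loop
      vertex 0.000 0.000 0.000
      vertex 26.800 0.000 0.000
      vertex 26.800 0.000 21.272
    endloop
  endfacet
  facet normal 0.0000 -1.0000 0.0000
    outer loop
      vertex 0.000 0.000 0.000
      vertex 26.800 0.000 21.272
      vertex 0.000 0.000 21.272
    endloop
  endfacet
  facet normal 1.0000 0.0000 0.0000
    outer loop
      vertex 26.800 0.000 0.000
      vertex 26.800 3.376 0.000
      vertex 26.800 3.376 21.272
    endloop
  endfacet
  facet normal 1.0000 0.0000 0.0000
    outer loop
      vertex 26.800 0.000 0.000
      vertex 26.800 3.376 21.272
      vertex 26.800 0.000 21.272
    endloop
  endfacet
  facet normal 0.0000 1.0000 0.0000
    outer loop
      vertex 26.800 3.376 0.000
      vertex 6.911 3.376 0.000
      vertex 6.911 3.376 21.272
    endloop
  endfacet
  facet normal 0.0000 1.0000 0.0000
    outer loop
      vertex 26.800 3.376 0.000
      vertex 6.911 3.376 21.272
      vertex 26.800 3.376 21.272
    endloop
  endfacet
  facet normal 1.0000 0.0000 0.0000
    outer loop
      vertex 6.911 3.376 0.000
      vertex 6.911 12.962 0.000
      vertex 6.911 12.962 21.272
    endloop
  endfacet
  facet normal 1.0000 0.0000 0.0000
    outer loop
      vertex 6.911 3.376 0.000
      vertex 6.911 12.962 21.272
      vertex 6.911 3.376 21.272
    endloop
  endfacet
  facet normal 0.0000 1.0000 0.0000
    outer loop
      vertex 6.911 12.962 0.000
      vertex 0.000 12.962 0.000
      vertex 0.000 12.962 21.272
    endloop
  endfacet
  facet normal 0.0000 1.0000 0.0000
    outer loop
      vertex 6.911 12.962 0.000
      vertex 0.000 12.962 21.272
      vertex 6.911 12.962 21.272
    endloop
  endfacet
  facet normal -1.0000 0.0000 0.0000
    outer loop
      vertex 0.000 12.962 0.000
      vertex 0.000 0.000 0.000
      vertex 0.000 0.000 21.272
    endloop
  endfacet
  facet normal -1.0000 0.0000 0.0000
    outer loop
      vertex 0.000 12.962 0.000
      vertex 0.000 0.000 21.272
      vertex 0.000 12.962 21.272
    endloop
  endfacet
endsolid part

The G0 Z moves step by Δz≈3.039 mm. Every layer's G1 loop is the same polygon, so the solid is a straight extrusion of it from z=0 to z≈21.3. Closing with flat bottom and top caps and triangulating gives 20 facets — an L-shaped prism: outer 26.8 × 13 mm, arm thicknesses ≈ 3.38 mm (horizontal) and 6.91 mm (vertical), extruded 21.3 mm in z.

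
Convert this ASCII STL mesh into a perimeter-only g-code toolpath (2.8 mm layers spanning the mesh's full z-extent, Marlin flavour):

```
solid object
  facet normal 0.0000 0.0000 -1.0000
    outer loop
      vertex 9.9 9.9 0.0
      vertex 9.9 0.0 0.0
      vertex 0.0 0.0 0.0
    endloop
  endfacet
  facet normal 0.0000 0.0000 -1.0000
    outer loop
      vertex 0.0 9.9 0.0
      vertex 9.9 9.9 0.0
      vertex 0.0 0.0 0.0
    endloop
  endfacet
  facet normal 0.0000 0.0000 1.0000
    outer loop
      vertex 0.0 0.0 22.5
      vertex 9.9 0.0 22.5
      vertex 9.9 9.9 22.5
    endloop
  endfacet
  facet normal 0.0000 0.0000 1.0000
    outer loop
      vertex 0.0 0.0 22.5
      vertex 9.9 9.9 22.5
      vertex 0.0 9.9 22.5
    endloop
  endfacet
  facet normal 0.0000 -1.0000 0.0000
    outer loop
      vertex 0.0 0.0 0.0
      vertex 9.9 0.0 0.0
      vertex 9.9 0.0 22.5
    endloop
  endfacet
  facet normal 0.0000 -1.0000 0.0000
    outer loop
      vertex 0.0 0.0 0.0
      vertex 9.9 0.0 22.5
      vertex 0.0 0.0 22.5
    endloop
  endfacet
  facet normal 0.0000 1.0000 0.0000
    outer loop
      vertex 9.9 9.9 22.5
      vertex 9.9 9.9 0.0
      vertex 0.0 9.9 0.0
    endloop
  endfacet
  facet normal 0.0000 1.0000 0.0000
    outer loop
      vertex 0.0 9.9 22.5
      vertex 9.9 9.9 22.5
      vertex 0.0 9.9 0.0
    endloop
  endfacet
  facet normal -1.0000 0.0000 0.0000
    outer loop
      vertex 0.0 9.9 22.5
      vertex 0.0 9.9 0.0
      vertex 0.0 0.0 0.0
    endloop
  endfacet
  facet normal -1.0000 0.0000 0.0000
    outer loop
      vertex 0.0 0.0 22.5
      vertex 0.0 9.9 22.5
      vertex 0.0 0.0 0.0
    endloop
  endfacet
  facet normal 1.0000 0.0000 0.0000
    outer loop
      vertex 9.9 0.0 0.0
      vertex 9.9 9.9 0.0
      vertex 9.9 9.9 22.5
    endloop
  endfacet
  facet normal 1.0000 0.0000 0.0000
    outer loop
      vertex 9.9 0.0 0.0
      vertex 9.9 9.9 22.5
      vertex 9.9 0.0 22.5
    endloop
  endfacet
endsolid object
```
; perimeter-only toolpath
G21 ; units = mm
G90 ; absolute positioning
G28 ; home
; layer 1
G0 Z2.8
G0 X0.0 Y0.0
G1 X9.9 Y0.0
G1 X9.9 Y9.9
G1 X0.0 Y9.9
G1 X0.0 Y0.0
; layer 2
G0 Z5.6
G0 X0.0 Y0.0
G1 X9.9 Y0.0
G1 X9.9 Y9.9
G1 X0.0 Y9.9
G1 X0.0 Y0.0
; layer 3
G0 Z8.4
G0 X0.0 Y0.0
G1 X9.9 Y0.0
G1 X9.9 Y9.9
G1 X0.0 Y9.9
G1 X0.0 Y0.0
; layer 4
G0 Z11.2
G0 X0.0 Y0.0
G1 X9.9 Y0.0
G1 X9.9 Y9.9
G1 X0.0 Y9.9
G1 X0.0 Y0.0
; layer 5
G0 Z14.1
G0 X0.0 Y0.0
G1 X9.9 Y0.0
G1 X9.9 Y9.9
G1 X0.0 Y9.9
G1 X0.0 Y0.0
; layer 6
G0 Z16.9
G0 X0.0 Y0.0
G1 X9.9 Y0.0
G1 X9.9 Y9.9
G1 X0.0 Y9.9
G1 X0.0 Y0.0
; layer 7
G0 Z19.7
G0 X0.0 Y0.0
G1 X9.9 Y0.0
G1 X9.9 Y9.9
G1 X0.0 Y9.9
G1 X0.0 Y0.0
; layer 8
G0 Z22.5
G0 X0.0 Y0.0
G1 X9.9 Y0.0
G1 X9.9 Y9.9
G1 X0.0 Y9.9
G1 X0.0 Y0.0
M2 ; end

The solid is a rectangular box, roughly 9.9 × 9.9 mm footprint and 22.5 mm tall. Slicing at Δz = 2.8 mm — 8 equal slices spanning the solid's height, so layer i sits at z = i·h/8 — gives 8 non-empty perimeters. Each is a 4-segment closed polygon; G0 lifts to the layer z and rapids to the start vertex, then G1 traces the edges.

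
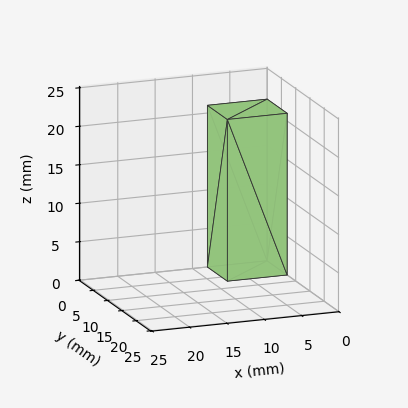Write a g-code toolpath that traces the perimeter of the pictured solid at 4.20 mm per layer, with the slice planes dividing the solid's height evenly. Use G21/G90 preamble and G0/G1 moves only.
Reading the render: the shape is a rectangular box, roughly 8 × 7 mm footprint and 21 mm tall (dimensions read to the nearest mm from the axis ticks). For the g-code, the solid's height is divided into equal slices at the stated Δz and each level perimeter traced with G1 moves after a G0 lift.

; perimeter-only toolpath
G21 ; units = mm
G90 ; absolute positioning
G28 ; home
; layer 1
G0 Z4.20
G0 X0.00 Y0.00
G1 X8.00 Y0.00
G1 X8.00 Y7.00
G1 X0.00 Y7.00
G1 X0.00 Y0.00
; layer 2
G0 Z8.40
G0 X0.00 Y0.00
G1 X8.00 Y0.00
G1 X8.00 Y7.00
G1 X0.00 Y7.00
G1 X0.00 Y0.00
; layer 3
G0 Z12.60
G0 X0.00 Y0.00
G1 X8.00 Y0.00
G1 X8.00 Y7.00
G1 X0.00 Y7.00
G1 X0.00 Y0.00
; layer 4
G0 Z16.80
G0 X0.00 Y0.00
G1 X8.00 Y0.00
G1 X8.00 Y7.00
G1 X0.00 Y7.00
G1 X0.00 Y0.00
; layer 5
G0 Z21.00
G0 X0.00 Y0.00
G1 X8.00 Y0.00
G1 X8.00 Y7.00
G1 X0.00 Y7.00
G1 X0.00 Y0.00
M2 ; end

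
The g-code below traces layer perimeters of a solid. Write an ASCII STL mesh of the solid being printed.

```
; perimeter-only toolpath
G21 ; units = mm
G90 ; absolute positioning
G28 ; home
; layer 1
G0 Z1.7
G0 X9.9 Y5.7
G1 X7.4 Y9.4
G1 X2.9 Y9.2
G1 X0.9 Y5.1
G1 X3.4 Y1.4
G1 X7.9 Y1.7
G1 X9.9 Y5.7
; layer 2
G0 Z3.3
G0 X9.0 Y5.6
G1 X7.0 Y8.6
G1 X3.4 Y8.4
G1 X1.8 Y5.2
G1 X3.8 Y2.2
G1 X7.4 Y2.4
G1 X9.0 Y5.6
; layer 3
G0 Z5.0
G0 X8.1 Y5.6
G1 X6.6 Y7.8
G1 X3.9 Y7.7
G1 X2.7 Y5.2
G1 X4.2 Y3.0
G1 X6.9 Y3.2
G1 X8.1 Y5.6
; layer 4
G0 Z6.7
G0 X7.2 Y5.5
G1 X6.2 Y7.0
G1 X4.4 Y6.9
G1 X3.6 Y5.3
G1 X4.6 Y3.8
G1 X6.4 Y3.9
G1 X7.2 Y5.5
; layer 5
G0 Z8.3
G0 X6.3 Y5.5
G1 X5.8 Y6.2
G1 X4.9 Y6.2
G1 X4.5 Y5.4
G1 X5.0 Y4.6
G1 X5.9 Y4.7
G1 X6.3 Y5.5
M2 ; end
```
solid part
  facet normal 0.0000 0.0000 -1.0000
    outer loop
      vertex 2.4 9.9 0.0
      vertex 7.8 10.2 0.0
      vertex 10.8 5.7 0.0
    endloop
  endfacet
  facet normal 0.0000 0.0000 -1.0000
    outer loop
      vertex 0.0 5.1 0.0
      vertex 2.4 9.9 0.0
      vertex 10.8 5.7 0.0
    endloop
  endfacet
  facet normal 0.0000 0.0000 -1.0000
    outer loop
      vertex 3.0 0.6 0.0
      vertex 0.0 5.1 0.0
      vertex 10.8 5.7 0.0
    endloop
  endfacet
  facet normal 0.0000 0.0000 -1.0000
    outer loop
      vertex 8.4 0.9 0.0
      vertex 3.0 0.6 0.0
      vertex 10.8 5.7 0.0
    endloop
  endfacet
  facet normal 0.7542 0.5028 0.4224
    outer loop
      vertex 10.8 5.7 0.0
      vertex 7.8 10.2 0.0
      vertex 5.4 5.4 10.0
    endloop
  endfacet
  facet normal -0.0503 0.9050 0.4224
    outer loop
      vertex 7.8 10.2 0.0
      vertex 2.4 9.9 0.0
      vertex 5.4 5.4 10.0
    endloop
  endfacet
  facet normal -0.8096 0.4048 0.4250
    outer loop
      vertex 2.4 9.9 0.0
      vertex 0.0 5.1 0.0
      vertex 5.4 5.4 10.0
    endloop
  endfacet
  facet normal -0.7542 -0.5028 0.4224
    outer loop
      vertex 0.0 5.1 0.0
      vertex 3.0 0.6 0.0
      vertex 5.4 5.4 10.0
    endloop
  endfacet
  facet normal 0.0503 -0.9050 0.4224
    outer loop
      vertex 3.0 0.6 0.0
      vertex 8.4 0.9 0.0
      vertex 5.4 5.4 10.0
    endloop
  endfacet
  facet normal 0.8096 -0.4048 0.4250
    outer loop
      vertex 8.4 0.9 0.0
      vertex 10.8 5.7 0.0
      vertex 5.4 5.4 10.0
    endloop
  endfacet
endsolid part

The G0 Z moves step by Δz≈1.7 mm. The G1 loops shrink linearly with z, so the solid tapers from its base footprint up to z≈10. Closing with a flat bottom cap and the tapered top and triangulating gives 10 facets — a regular 6-sided pyramid, base circumscribed radius ≈ 5.4 mm, apex at z ≈ 10 mm.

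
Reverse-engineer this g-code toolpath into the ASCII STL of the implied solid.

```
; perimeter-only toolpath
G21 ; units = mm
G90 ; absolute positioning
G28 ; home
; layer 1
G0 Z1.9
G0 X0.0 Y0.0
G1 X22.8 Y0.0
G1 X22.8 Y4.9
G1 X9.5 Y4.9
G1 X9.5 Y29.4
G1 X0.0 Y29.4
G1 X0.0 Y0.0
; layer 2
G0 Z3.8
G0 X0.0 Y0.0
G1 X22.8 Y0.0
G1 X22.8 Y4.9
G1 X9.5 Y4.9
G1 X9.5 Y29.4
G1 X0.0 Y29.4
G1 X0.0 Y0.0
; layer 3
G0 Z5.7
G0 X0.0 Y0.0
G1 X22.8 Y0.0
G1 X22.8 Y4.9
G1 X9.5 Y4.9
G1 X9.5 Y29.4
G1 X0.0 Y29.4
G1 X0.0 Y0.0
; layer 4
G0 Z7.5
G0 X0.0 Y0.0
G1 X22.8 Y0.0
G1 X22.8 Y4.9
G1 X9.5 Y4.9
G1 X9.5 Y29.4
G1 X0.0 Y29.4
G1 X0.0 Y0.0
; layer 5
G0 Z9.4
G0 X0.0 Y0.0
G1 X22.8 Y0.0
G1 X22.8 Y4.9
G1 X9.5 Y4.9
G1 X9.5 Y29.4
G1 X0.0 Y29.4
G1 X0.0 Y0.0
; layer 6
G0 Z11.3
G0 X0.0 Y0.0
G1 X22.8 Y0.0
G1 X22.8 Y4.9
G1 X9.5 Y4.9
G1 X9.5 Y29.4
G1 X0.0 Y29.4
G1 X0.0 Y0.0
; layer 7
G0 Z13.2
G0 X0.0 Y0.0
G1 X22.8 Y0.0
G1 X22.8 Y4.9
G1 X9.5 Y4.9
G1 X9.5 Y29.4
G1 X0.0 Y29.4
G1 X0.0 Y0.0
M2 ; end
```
solid part
  facet normal 0.0000 0.0000 -1.0000
    outer loop
      vertex 22.8 4.9 0.0
      vertex 22.8 0.0 0.0
      vertex 0.0 0.0 0.0
    endloop
  endfacet
  facet normal 0.0000 0.0000 -1.0000
    outer loop
      vertex 9.5 4.9 0.0
      vertex 22.8 4.9 0.0
      vertex 0.0 0.0 0.0
    endloop
  endfacet
  facet normal 0.0000 0.0000 -1.0000
    outer loop
      vertex 9.5 29.4 0.0
      vertex 9.5 4.9 0.0
      vertex 0.0 0.0 0.0
    endloop
  endfacet
  facet normal 0.0000 0.0000 -1.0000
    outer loop
      vertex 0.0 29.4 0.0
      vertex 9.5 29.4 0.0
      vertex 0.0 0.0 0.0
    endloop
  endfacet
  facet normal 0.0000 0.0000 1.0000
    outer loop
      vertex 0.0 0.0 13.2
      vertex 22.8 0.0 13.2
      vertex 22.8 4.9 13.2
    endloop
  endfacet
  facet normal 0.0000 0.0000 1.0000
    outer loop
      vertex 0.0 0.0 13.2
      vertex 22.8 4.9 13.2
      vertex 9.5 4.9 13.2
    endloop
  endfacet
  facet normal 0.0000 0.0000 1.0000
    outer loop
      vertex 0.0 0.0 13.2
      vertex 9.5 4.9 13.2
      vertex 9.5 29.4 13.2
    endloop
  endfacet
  facet normal 0.0000 0.0000 1.0000
    outer loop
      vertex 0.0 0.0 13.2
      vertex 9.5 29.4 13.2
      vertex 0.0 29.4 13.2
    endloop
  endfacet
  facet normal 0.0000 -1.0000 0.0000
    outer loop
      vertex 0.0 0.0 0.0
      vertex 22.8 0.0 0.0
      vertex 22.8 0.0 13.2
    endloop
  endfacet
  facet normal 0.0000 -1.0000 0.0000
    outer loop
      vertex 0.0 0.0 0.0
      vertex 22.8 0.0 13.2
      vertex 0.0 0.0 13.2
    endloop
  endfacet
  facet normal 1.0000 0.0000 0.0000
    outer loop
      vertex 22.8 0.0 0.0
      vertex 22.8 4.9 0.0
      vertex 22.8 4.9 13.2
    endloop
  endfacet
  facet normal 1.0000 0.0000 0.0000
    outer loop
      vertex 22.8 0.0 0.0
      vertex 22.8 4.9 13.2
      vertex 22.8 0.0 13.2
    endloop
  endfacet
  facet normal 0.0000 1.0000 0.0000
    outer loop
      vertex 22.8 4.9 0.0
      vertex 9.5 4.9 0.0
      vertex 9.5 4.9 13.2
    endloop
  endfacet
  facet normal 0.0000 1.0000 0.0000
    outer loop
      vertex 22.8 4.9 0.0
      vertex 9.5 4.9 13.2
      vertex 22.8 4.9 13.2
    endloop
  endfacet
  facet normal 1.0000 0.0000 0.0000
    outer loop
      vertex 9.5 4.9 0.0
      vertex 9.5 29.4 0.0
      vertex 9.5 29.4 13.2
    endloop
  endfacet
  facet normal 1.0000 0.0000 0.0000
    outer loop
      vertex 9.5 4.9 0.0
      vertex 9.5 29.4 13.2
      vertex 9.5 4.9 13.2
    endloop
  endfacet
  facet normal 0.0000 1.0000 0.0000
    outer loop
      vertex 9.5 29.4 0.0
      vertex 0.0 29.4 0.0
      vertex 0.0 29.4 13.2
    endloop
  endfacet
  facet normal 0.0000 1.0000 0.0000
    outer loop
      vertex 9.5 29.4 0.0
      vertex 0.0 29.4 13.2
      vertex 9.5 29.4 13.2
    endloop
  endfacet
  facet normal -1.0000 0.0000 0.0000
    outer loop
      vertex 0.0 29.4 0.0
      vertex 0.0 0.0 0.0
      vertex 0.0 0.0 13.2
    endloop
  endfacet
  facet normal -1.0000 0.0000 0.0000
    outer loop
      vertex 0.0 29.4 0.0
      vertex 0.0 0.0 13.2
      vertex 0.0 29.4 13.2
    endloop
  endfacet
endsolid part

The G0 Z moves step by Δz≈1.9 mm. Every layer's G1 loop is the same polygon, so the solid is a straight extrusion of it from z=0 to z≈13.2. Closing with flat bottom and top caps and triangulating gives 20 facets — an L-shaped prism: outer 22.8 × 29.4 mm, arm thicknesses ≈ 4.9 mm (horizontal) and 9.5 mm (vertical), extruded 13.2 mm in z.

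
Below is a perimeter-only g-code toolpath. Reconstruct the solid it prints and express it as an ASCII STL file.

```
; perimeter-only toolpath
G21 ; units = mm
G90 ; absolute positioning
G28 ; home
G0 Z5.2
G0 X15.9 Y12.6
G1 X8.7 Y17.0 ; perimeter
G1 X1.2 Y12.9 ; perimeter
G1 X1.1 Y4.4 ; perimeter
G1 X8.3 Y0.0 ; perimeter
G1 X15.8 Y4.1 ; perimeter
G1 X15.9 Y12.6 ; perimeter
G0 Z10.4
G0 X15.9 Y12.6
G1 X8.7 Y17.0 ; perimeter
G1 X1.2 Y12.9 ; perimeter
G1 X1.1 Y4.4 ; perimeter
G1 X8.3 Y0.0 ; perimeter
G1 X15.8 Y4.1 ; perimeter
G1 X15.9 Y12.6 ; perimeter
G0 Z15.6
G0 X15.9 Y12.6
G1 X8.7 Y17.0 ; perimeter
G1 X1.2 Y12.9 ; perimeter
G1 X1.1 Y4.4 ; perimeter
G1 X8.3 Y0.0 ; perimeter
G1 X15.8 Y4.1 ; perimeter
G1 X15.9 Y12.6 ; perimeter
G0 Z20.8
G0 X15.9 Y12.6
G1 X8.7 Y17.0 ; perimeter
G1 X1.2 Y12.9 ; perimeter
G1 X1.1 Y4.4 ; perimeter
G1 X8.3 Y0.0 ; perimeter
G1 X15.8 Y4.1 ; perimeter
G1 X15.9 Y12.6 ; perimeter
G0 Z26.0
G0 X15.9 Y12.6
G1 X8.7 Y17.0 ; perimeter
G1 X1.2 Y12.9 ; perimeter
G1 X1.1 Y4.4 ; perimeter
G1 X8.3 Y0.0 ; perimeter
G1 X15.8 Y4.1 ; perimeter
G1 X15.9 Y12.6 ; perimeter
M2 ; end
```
solid part
  facet normal 0.0000 0.0000 -1.0000
    outer loop
      vertex 1.2 12.9 0.0
      vertex 8.7 17.0 0.0
      vertex 15.9 12.6 0.0
    endloop
  endfacet
  facet normal 0.0000 0.0000 -1.0000
    outer loop
      vertex 1.1 4.4 0.0
      vertex 1.2 12.9 0.0
      vertex 15.9 12.6 0.0
    endloop
  endfacet
  facet normal 0.0000 0.0000 -1.0000
    outer loop
      vertex 8.3 0.0 0.0
      vertex 1.1 4.4 0.0
      vertex 15.9 12.6 0.0
    endloop
  endfacet
  facet normal 0.0000 0.0000 -1.0000
    outer loop
      vertex 15.8 4.1 0.0
      vertex 8.3 0.0 0.0
      vertex 15.9 12.6 0.0
    endloop
  endfacet
  facet normal 0.0000 0.0000 1.0000
    outer loop
      vertex 15.9 12.6 26.0
      vertex 8.7 17.0 26.0
      vertex 1.2 12.9 26.0
    endloop
  endfacet
  facet normal 0.0000 0.0000 1.0000
    outer loop
      vertex 15.9 12.6 26.0
      vertex 1.2 12.9 26.0
      vertex 1.1 4.4 26.0
    endloop
  endfacet
  facet normal 0.0000 0.0000 1.0000
    outer loop
      vertex 15.9 12.6 26.0
      vertex 1.1 4.4 26.0
      vertex 8.3 0.0 26.0
    endloop
  endfacet
  facet normal 0.0000 0.0000 1.0000
    outer loop
      vertex 15.9 12.6 26.0
      vertex 8.3 0.0 26.0
      vertex 15.8 4.1 26.0
    endloop
  endfacet
  facet normal 0.5215 0.8533 0.0000
    outer loop
      vertex 15.9 12.6 0.0
      vertex 8.7 17.0 0.0
      vertex 8.7 17.0 26.0
    endloop
  endfacet
  facet normal 0.5215 0.8533 0.0000
    outer loop
      vertex 15.9 12.6 0.0
      vertex 8.7 17.0 26.0
      vertex 15.9 12.6 26.0
    endloop
  endfacet
  facet normal -0.4797 0.8774 0.0000
    outer loop
      vertex 8.7 17.0 0.0
      vertex 1.2 12.9 0.0
      vertex 1.2 12.9 26.0
    endloop
  endfacet
  facet normal -0.4797 0.8774 0.0000
    outer loop
      vertex 8.7 17.0 0.0
      vertex 1.2 12.9 26.0
      vertex 8.7 17.0 26.0
    endloop
  endfacet
  facet normal -0.9999 0.0118 0.0000
    outer loop
      vertex 1.2 12.9 0.0
      vertex 1.1 4.4 0.0
      vertex 1.1 4.4 26.0
    endloop
  endfacet
  facet normal -0.9999 0.0118 0.0000
    outer loop
      vertex 1.2 12.9 0.0
      vertex 1.1 4.4 26.0
      vertex 1.2 12.9 26.0
    endloop
  endfacet
  facet normal -0.5215 -0.8533 0.0000
    outer loop
      vertex 1.1 4.4 0.0
      vertex 8.3 0.0 0.0
      vertex 8.3 0.0 26.0
    endloop
  endfacet
  facet normal -0.5215 -0.8533 0.0000
    outer loop
      vertex 1.1 4.4 0.0
      vertex 8.3 0.0 26.0
      vertex 1.1 4.4 26.0
    endloop
  endfacet
  facet normal 0.4797 -0.8774 0.0000
    outer loop
      vertex 8.3 0.0 0.0
      vertex 15.8 4.1 0.0
      vertex 15.8 4.1 26.0
    endloop
  endfacet
  facet normal 0.4797 -0.8774 0.0000
    outer loop
      vertex 8.3 0.0 0.0
      vertex 15.8 4.1 26.0
      vertex 8.3 0.0 26.0
    endloop
  endfacet
  facet normal 0.9999 -0.0118 0.0000
    outer loop
      vertex 15.8 4.1 0.0
      vertex 15.9 12.6 0.0
      vertex 15.9 12.6 26.0
    endloop
  endfacet
  facet normal 0.9999 -0.0118 0.0000
    outer loop
      vertex 15.8 4.1 0.0
      vertex 15.9 12.6 26.0
      vertex 15.8 4.1 26.0
    endloop
  endfacet
endsolid part

The G0 Z moves step by Δz≈5.2 mm. Every layer's G1 loop is the same polygon, so the solid is a straight extrusion of it from z=0 to z≈26. Closing with flat bottom and top caps and triangulating gives 20 facets — a regular 6-sided prism (a cylinder approximated with 6 flat sides), circumscribed radius ≈ 8.5 mm, height ≈ 26 mm.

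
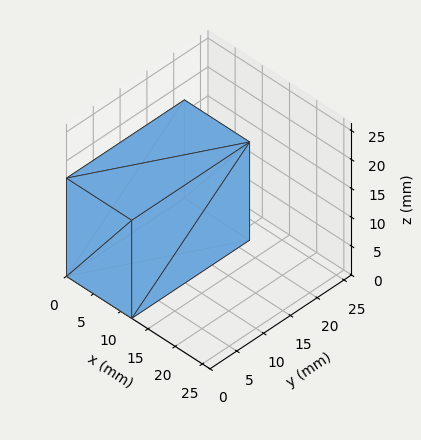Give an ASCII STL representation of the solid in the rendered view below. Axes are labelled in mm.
Reading the render: the shape is a rectangular box, roughly 12 × 22 mm footprint and 17 mm tall (dimensions read to the nearest mm from the axis ticks). For the STL, each face is triangulated and given an outward normal.

solid part
  facet normal 0.0000 0.0000 -1.0000
    outer loop
      vertex 12.0 22.0 0.0
      vertex 12.0 0.0 0.0
      vertex 0.0 0.0 0.0
    endloop
  endfacet
  facet normal 0.0000 0.0000 -1.0000
    outer loop
      vertex 0.0 22.0 0.0
      vertex 12.0 22.0 0.0
      vertex 0.0 0.0 0.0
    endloop
  endfacet
  facet normal 0.0000 0.0000 1.0000
    outer loop
      vertex 0.0 0.0 17.0
      vertex 12.0 0.0 17.0
      vertex 12.0 22.0 17.0
    endloop
  endfacet
  facet normal 0.0000 0.0000 1.0000
    outer loop
      vertex 0.0 0.0 17.0
      vertex 12.0 22.0 17.0
      vertex 0.0 22.0 17.0
    endloop
  endfacet
  facet normal 0.0000 -1.0000 0.0000
    outer loop
      vertex 0.0 0.0 0.0
      vertex 12.0 0.0 0.0
      vertex 12.0 0.0 17.0
    endloop
  endfacet
  facet normal 0.0000 -1.0000 0.0000
    outer loop
      vertex 0.0 0.0 0.0
      vertex 12.0 0.0 17.0
      vertex 0.0 0.0 17.0
    endloop
  endfacet
  facet normal 0.0000 1.0000 0.0000
    outer loop
      vertex 12.0 22.0 17.0
      vertex 12.0 22.0 0.0
      vertex 0.0 22.0 0.0
    endloop
  endfacet
  facet normal 0.0000 1.0000 0.0000
    outer loop
      vertex 0.0 22.0 17.0
      vertex 12.0 22.0 17.0
      vertex 0.0 22.0 0.0
    endloop
  endfacet
  facet normal -1.0000 0.0000 0.0000
    outer loop
      vertex 0.0 22.0 17.0
      vertex 0.0 22.0 0.0
      vertex 0.0 0.0 0.0
    endloop
  endfacet
  facet normal -1.0000 0.0000 0.0000
    outer loop
      vertex 0.0 0.0 17.0
      vertex 0.0 22.0 17.0
      vertex 0.0 0.0 0.0
    endloop
  endfacet
  facet normal 1.0000 0.0000 0.0000
    outer loop
      vertex 12.0 0.0 0.0
      vertex 12.0 22.0 0.0
      vertex 12.0 22.0 17.0
    endloop
  endfacet
  facet normal 1.0000 0.0000 0.0000
    outer loop
      vertex 12.0 0.0 0.0
      vertex 12.0 22.0 17.0
      vertex 12.0 0.0 17.0
    endloop
  endfacet
endsolid part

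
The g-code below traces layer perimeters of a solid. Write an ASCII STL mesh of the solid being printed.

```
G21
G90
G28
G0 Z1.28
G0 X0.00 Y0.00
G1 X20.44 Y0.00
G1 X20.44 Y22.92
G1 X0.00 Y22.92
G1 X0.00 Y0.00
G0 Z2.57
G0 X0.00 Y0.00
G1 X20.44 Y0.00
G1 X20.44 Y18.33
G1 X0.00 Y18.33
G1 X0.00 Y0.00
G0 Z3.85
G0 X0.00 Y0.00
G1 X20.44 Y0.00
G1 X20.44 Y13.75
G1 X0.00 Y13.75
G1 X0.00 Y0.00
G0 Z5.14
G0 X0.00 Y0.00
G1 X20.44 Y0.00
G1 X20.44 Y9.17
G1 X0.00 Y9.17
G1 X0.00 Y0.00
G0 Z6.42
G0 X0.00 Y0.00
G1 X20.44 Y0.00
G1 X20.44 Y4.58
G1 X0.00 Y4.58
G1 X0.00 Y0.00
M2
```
solid part
  facet normal 0.0000 0.0000 -1.0000
    outer loop
      vertex 20.44 27.50 0.00
      vertex 20.44 0.00 0.00
      vertex 0.00 0.00 0.00
    endloop
  endfacet
  facet normal 0.0000 0.0000 -1.0000
    outer loop
      vertex 0.00 27.50 0.00
      vertex 20.44 27.50 0.00
      vertex 0.00 0.00 0.00
    endloop
  endfacet
  facet normal 0.0000 -1.0000 0.0000
    outer loop
      vertex 0.00 0.00 0.00
      vertex 20.44 0.00 0.00
      vertex 20.44 0.00 7.71
    endloop
  endfacet
  facet normal 0.0000 -1.0000 0.0000
    outer loop
      vertex 0.00 0.00 0.00
      vertex 20.44 0.00 7.71
      vertex 0.00 0.00 7.71
    endloop
  endfacet
  facet normal 0.0000 0.2700 0.9629
    outer loop
      vertex 0.00 0.00 7.71
      vertex 20.44 0.00 7.71
      vertex 20.44 27.50 0.00
    endloop
  endfacet
  facet normal 0.0000 0.2700 0.9629
    outer loop
      vertex 0.00 0.00 7.71
      vertex 20.44 27.50 0.00
      vertex 0.00 27.50 0.00
    endloop
  endfacet
  facet normal -1.0000 0.0000 0.0000
    outer loop
      vertex 0.00 0.00 7.71
      vertex 0.00 27.50 0.00
      vertex 0.00 0.00 0.00
    endloop
  endfacet
  facet normal 1.0000 0.0000 0.0000
    outer loop
      vertex 20.44 0.00 0.00
      vertex 20.44 27.50 0.00
      vertex 20.44 0.00 7.71
    endloop
  endfacet
endsolid part

The G0 Z moves step by Δz≈1.28 mm. The G1 loops shrink linearly with z, so the solid tapers from its base footprint up to z≈7.71. Closing with a flat bottom cap and the tapered top and triangulating gives 8 facets — a wedge (ramp): 20.4 × 27.5 mm base, rising to 7.71 mm along the y=0 edge and sloping linearly to z=0 at y=27.5.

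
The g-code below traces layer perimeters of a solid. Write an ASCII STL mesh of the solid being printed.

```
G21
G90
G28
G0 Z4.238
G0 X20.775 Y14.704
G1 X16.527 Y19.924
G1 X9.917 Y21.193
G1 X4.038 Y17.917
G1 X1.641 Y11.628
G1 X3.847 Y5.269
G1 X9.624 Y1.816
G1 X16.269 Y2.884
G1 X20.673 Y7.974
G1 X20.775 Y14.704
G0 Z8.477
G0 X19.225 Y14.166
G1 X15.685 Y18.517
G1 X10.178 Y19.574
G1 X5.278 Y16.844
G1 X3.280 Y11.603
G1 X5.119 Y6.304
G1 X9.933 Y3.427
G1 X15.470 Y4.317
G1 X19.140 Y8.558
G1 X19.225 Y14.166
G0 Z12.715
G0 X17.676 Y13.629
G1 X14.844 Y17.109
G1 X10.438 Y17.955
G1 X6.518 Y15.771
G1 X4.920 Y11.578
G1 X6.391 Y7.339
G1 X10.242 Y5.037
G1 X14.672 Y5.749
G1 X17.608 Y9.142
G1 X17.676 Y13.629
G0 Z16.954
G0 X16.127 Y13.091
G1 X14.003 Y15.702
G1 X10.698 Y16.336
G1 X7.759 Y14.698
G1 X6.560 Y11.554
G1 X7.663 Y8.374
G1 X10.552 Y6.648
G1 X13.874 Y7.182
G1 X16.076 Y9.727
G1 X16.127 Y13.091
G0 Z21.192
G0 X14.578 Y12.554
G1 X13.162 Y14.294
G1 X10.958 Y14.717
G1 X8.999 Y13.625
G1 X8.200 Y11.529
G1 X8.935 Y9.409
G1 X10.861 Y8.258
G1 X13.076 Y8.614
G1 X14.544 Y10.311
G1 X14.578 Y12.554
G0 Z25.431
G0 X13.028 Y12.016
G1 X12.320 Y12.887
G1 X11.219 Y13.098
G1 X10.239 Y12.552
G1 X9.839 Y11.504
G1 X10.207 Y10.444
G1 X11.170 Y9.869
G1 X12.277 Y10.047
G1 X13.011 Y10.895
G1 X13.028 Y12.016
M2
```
solid part
  facet normal 0.0000 0.0000 -1.0000
    outer loop
      vertex 9.657 22.812 0.000
      vertex 17.368 21.332 0.000
      vertex 22.324 15.241 0.000
    endloop
  endfacet
  facet normal 0.0000 0.0000 -1.0000
    outer loop
      vertex 2.798 18.990 0.000
      vertex 9.657 22.812 0.000
      vertex 22.324 15.241 0.000
    endloop
  endfacet
  facet normal 0.0000 0.0000 -1.0000
    outer loop
      vertex 0.001 11.653 0.000
      vertex 2.798 18.990 0.000
      vertex 22.324 15.241 0.000
    endloop
  endfacet
  facet normal 0.0000 0.0000 -1.0000
    outer loop
      vertex 2.575 4.234 0.000
      vertex 0.001 11.653 0.000
      vertex 22.324 15.241 0.000
    endloop
  endfacet
  facet normal 0.0000 0.0000 -1.0000
    outer loop
      vertex 9.315 0.206 0.000
      vertex 2.575 4.234 0.000
      vertex 22.324 15.241 0.000
    endloop
  endfacet
  facet normal 0.0000 0.0000 -1.0000
    outer loop
      vertex 17.067 1.452 0.000
      vertex 9.315 0.206 0.000
      vertex 22.324 15.241 0.000
    endloop
  endfacet
  facet normal 0.0000 0.0000 -1.0000
    outer loop
      vertex 22.205 7.390 0.000
      vertex 17.067 1.452 0.000
      vertex 22.324 15.241 0.000
    endloop
  endfacet
  facet normal 0.7290 0.5932 0.3417
    outer loop
      vertex 22.324 15.241 0.000
      vertex 17.368 21.332 0.000
      vertex 11.479 11.479 29.669
    endloop
  endfacet
  facet normal 0.1771 0.9230 0.3417
    outer loop
      vertex 17.368 21.332 0.000
      vertex 9.657 22.812 0.000
      vertex 11.479 11.479 29.669
    endloop
  endfacet
  facet normal -0.4575 0.8210 0.3417
    outer loop
      vertex 9.657 22.812 0.000
      vertex 2.798 18.990 0.000
      vertex 11.479 11.479 29.669
    endloop
  endfacet
  facet normal -0.8782 0.3348 0.3417
    outer loop
      vertex 2.798 18.990 0.000
      vertex 0.001 11.653 0.000
      vertex 11.479 11.479 29.669
    endloop
  endfacet
  facet normal -0.8879 -0.3081 0.3417
    outer loop
      vertex 0.001 11.653 0.000
      vertex 2.575 4.234 0.000
      vertex 11.479 11.479 29.669
    endloop
  endfacet
  facet normal -0.4821 -0.8067 0.3417
    outer loop
      vertex 2.575 4.234 0.000
      vertex 9.315 0.206 0.000
      vertex 11.479 11.479 29.669
    endloop
  endfacet
  facet normal 0.1491 -0.9279 0.3417
    outer loop
      vertex 9.315 0.206 0.000
      vertex 17.067 1.452 0.000
      vertex 11.479 11.479 29.669
    endloop
  endfacet
  facet normal 0.7107 -0.6149 0.3417
    outer loop
      vertex 17.067 1.452 0.000
      vertex 22.205 7.390 0.000
      vertex 11.479 11.479 29.669
    endloop
  endfacet
  facet normal 0.9397 -0.0142 0.3417
    outer loop
      vertex 22.205 7.390 0.000
      vertex 22.324 15.241 0.000
      vertex 11.479 11.479 29.669
    endloop
  endfacet
endsolid part

The G0 Z moves step by Δz≈4.238 mm. The G1 loops shrink linearly with z, so the solid tapers from its base footprint up to z≈29.7. Closing with a flat bottom cap and the tapered top and triangulating gives 16 facets — a regular 9-sided pyramid, base circumscribed radius ≈ 11.5 mm, apex at z ≈ 29.7 mm.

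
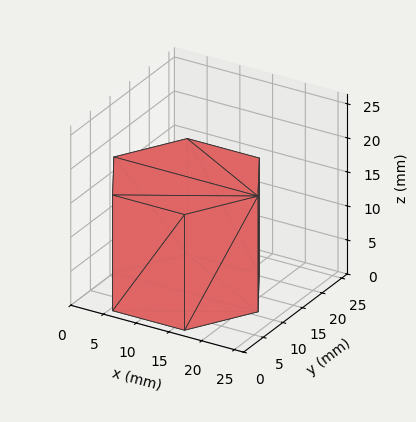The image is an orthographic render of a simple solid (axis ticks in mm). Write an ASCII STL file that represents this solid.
Reading the render: the shape is a regular 6-sided prism (a cylinder approximated with 6 flat sides), circumscribed radius ≈ 11 mm, height ≈ 17 mm (dimensions read to the nearest mm from the axis ticks). For the STL, each face is triangulated and given an outward normal.

solid part
  facet normal 0.0000 0.0000 -1.0000
    outer loop
      vertex 5.500 20.526 0.000
      vertex 16.500 20.526 0.000
      vertex 22.000 11.000 0.000
    endloop
  endfacet
  facet normal 0.0000 0.0000 -1.0000
    outer loop
      vertex 0.000 11.000 0.000
      vertex 5.500 20.526 0.000
      vertex 22.000 11.000 0.000
    endloop
  endfacet
  facet normal 0.0000 0.0000 -1.0000
    outer loop
      vertex 5.500 1.474 0.000
      vertex 0.000 11.000 0.000
      vertex 22.000 11.000 0.000
    endloop
  endfacet
  facet normal 0.0000 0.0000 -1.0000
    outer loop
      vertex 16.500 1.474 0.000
      vertex 5.500 1.474 0.000
      vertex 22.000 11.000 0.000
    endloop
  endfacet
  facet normal 0.0000 0.0000 1.0000
    outer loop
      vertex 22.000 11.000 17.000
      vertex 16.500 20.526 17.000
      vertex 5.500 20.526 17.000
    endloop
  endfacet
  facet normal 0.0000 0.0000 1.0000
    outer loop
      vertex 22.000 11.000 17.000
      vertex 5.500 20.526 17.000
      vertex 0.000 11.000 17.000
    endloop
  endfacet
  facet normal 0.0000 0.0000 1.0000
    outer loop
      vertex 22.000 11.000 17.000
      vertex 0.000 11.000 17.000
      vertex 5.500 1.474 17.000
    endloop
  endfacet
  facet normal 0.0000 0.0000 1.0000
    outer loop
      vertex 22.000 11.000 17.000
      vertex 5.500 1.474 17.000
      vertex 16.500 1.474 17.000
    endloop
  endfacet
  facet normal 0.8660 0.5000 0.0000
    outer loop
      vertex 22.000 11.000 0.000
      vertex 16.500 20.526 0.000
      vertex 16.500 20.526 17.000
    endloop
  endfacet
  facet normal 0.8660 0.5000 0.0000
    outer loop
      vertex 22.000 11.000 0.000
      vertex 16.500 20.526 17.000
      vertex 22.000 11.000 17.000
    endloop
  endfacet
  facet normal 0.0000 1.0000 0.0000
    outer loop
      vertex 16.500 20.526 0.000
      vertex 5.500 20.526 0.000
      vertex 5.500 20.526 17.000
    endloop
  endfacet
  facet normal 0.0000 1.0000 0.0000
    outer loop
      vertex 16.500 20.526 0.000
      vertex 5.500 20.526 17.000
      vertex 16.500 20.526 17.000
    endloop
  endfacet
  facet normal -0.8660 0.5000 0.0000
    outer loop
      vertex 5.500 20.526 0.000
      vertex 0.000 11.000 0.000
      vertex 0.000 11.000 17.000
    endloop
  endfacet
  facet normal -0.8660 0.5000 0.0000
    outer loop
      vertex 5.500 20.526 0.000
      vertex 0.000 11.000 17.000
      vertex 5.500 20.526 17.000
    endloop
  endfacet
  facet normal -0.8660 -0.5000 0.0000
    outer loop
      vertex 0.000 11.000 0.000
      vertex 5.500 1.474 0.000
      vertex 5.500 1.474 17.000
    endloop
  endfacet
  facet normal -0.8660 -0.5000 0.0000
    outer loop
      vertex 0.000 11.000 0.000
      vertex 5.500 1.474 17.000
      vertex 0.000 11.000 17.000
    endloop
  endfacet
  facet normal 0.0000 -1.0000 0.0000
    outer loop
      vertex 5.500 1.474 0.000
      vertex 16.500 1.474 0.000
      vertex 16.500 1.474 17.000
    endloop
  endfacet
  facet normal 0.0000 -1.0000 0.0000
    outer loop
      vertex 5.500 1.474 0.000
      vertex 16.500 1.474 17.000
      vertex 5.500 1.474 17.000
    endloop
  endfacet
  facet normal 0.8660 -0.5000 0.0000
    outer loop
      vertex 16.500 1.474 0.000
      vertex 22.000 11.000 0.000
      vertex 22.000 11.000 17.000
    endloop
  endfacet
  facet normal 0.8660 -0.5000 0.0000
    outer loop
      vertex 16.500 1.474 0.000
      vertex 22.000 11.000 17.000
      vertex 16.500 1.474 17.000
    endloop
  endfacet
endsolid part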